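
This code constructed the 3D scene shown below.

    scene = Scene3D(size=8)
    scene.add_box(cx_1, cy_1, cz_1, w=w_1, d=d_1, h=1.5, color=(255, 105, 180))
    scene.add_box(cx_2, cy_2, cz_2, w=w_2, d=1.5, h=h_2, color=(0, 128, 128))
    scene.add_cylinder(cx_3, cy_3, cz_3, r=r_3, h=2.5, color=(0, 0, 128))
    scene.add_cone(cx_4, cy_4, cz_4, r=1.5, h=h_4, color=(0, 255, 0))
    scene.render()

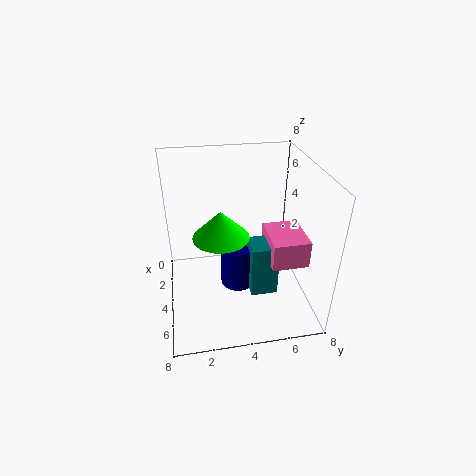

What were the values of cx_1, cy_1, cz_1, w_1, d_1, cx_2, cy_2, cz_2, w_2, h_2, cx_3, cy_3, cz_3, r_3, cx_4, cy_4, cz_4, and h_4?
cx_1 = 3.5, cy_1 = 5.5, cz_1 = 3, w_1 = 2.5, d_1 = 2, cx_2 = 4, cy_2 = 4.5, cz_2 = 1, w_2 = 1.5, h_2 = 3, cx_3 = 4, cy_3 = 4, cz_3 = 1, r_3 = 1, cx_4 = 4.5, cy_4 = 3, cz_4 = 4.5, h_4 = 1.5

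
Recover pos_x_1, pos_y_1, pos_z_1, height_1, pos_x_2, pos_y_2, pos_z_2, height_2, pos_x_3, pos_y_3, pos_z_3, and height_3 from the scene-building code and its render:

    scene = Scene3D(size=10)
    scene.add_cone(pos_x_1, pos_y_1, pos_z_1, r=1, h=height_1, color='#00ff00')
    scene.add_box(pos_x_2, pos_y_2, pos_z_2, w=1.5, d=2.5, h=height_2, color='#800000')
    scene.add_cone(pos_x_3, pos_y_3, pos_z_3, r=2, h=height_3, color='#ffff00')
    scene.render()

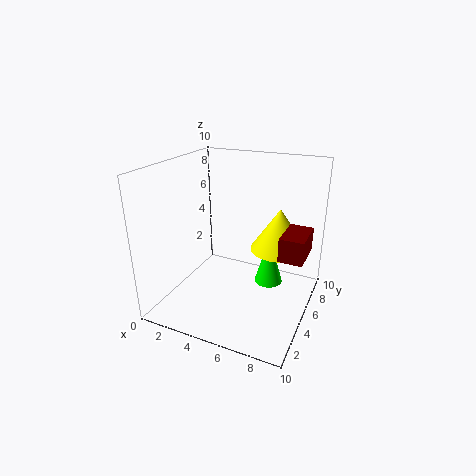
pos_x_1 = 7; pos_y_1 = 6; pos_z_1 = 1.5; height_1 = 3.5; pos_x_2 = 8.5; pos_y_2 = 3; pos_z_2 = 5; height_2 = 1.5; pos_x_3 = 7.5; pos_y_3 = 6.5; pos_z_3 = 4; height_3 = 3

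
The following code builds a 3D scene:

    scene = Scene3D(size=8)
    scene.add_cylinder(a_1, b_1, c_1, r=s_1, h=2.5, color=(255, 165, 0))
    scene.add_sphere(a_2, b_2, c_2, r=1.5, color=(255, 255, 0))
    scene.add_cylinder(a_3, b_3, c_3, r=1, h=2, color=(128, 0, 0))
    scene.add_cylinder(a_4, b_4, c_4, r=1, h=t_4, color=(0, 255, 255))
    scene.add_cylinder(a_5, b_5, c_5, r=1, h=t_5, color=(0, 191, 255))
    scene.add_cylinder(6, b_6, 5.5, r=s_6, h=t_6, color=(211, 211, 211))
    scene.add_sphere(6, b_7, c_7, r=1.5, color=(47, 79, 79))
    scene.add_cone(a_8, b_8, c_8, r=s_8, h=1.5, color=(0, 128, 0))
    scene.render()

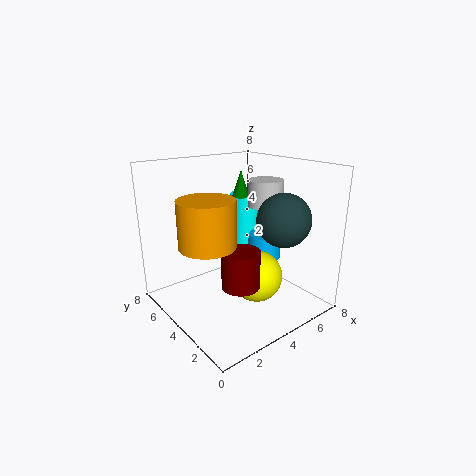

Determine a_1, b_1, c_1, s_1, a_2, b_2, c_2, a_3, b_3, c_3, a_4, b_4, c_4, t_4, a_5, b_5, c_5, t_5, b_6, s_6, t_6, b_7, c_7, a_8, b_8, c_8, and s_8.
a_1 = 2
b_1 = 4
c_1 = 4
s_1 = 1.5
a_2 = 5
b_2 = 3.5
c_2 = 1.5
a_3 = 3
b_3 = 2.5
c_3 = 2
a_4 = 7
b_4 = 7
c_4 = 1.5
t_4 = 4
a_5 = 6.5
b_5 = 4.5
c_5 = 2
t_5 = 1.5
b_6 = 4
s_6 = 1
t_6 = 1.5
b_7 = 2.5
c_7 = 5
a_8 = 5
b_8 = 5
c_8 = 6
s_8 = 0.5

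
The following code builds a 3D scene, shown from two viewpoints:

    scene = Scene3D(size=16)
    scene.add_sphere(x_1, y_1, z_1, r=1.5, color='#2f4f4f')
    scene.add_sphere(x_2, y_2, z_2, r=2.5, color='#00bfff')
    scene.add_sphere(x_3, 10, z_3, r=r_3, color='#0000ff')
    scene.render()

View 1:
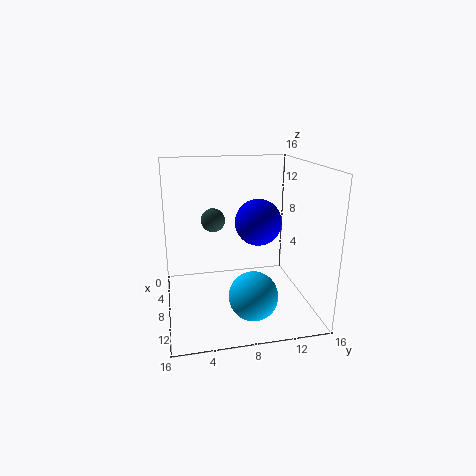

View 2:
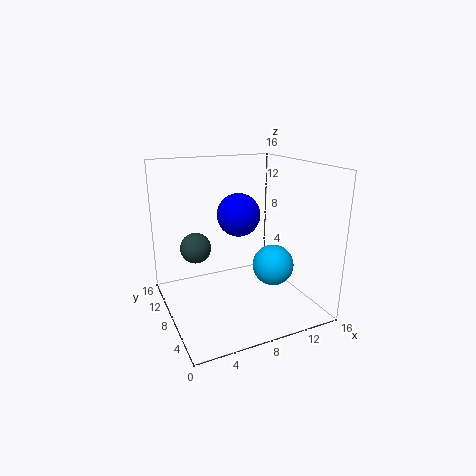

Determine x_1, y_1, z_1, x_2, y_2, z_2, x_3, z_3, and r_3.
x_1 = 2.5, y_1 = 6, z_1 = 8.5, x_2 = 13, y_2 = 8.5, z_2 = 3.5, x_3 = 9, z_3 = 10, r_3 = 2.5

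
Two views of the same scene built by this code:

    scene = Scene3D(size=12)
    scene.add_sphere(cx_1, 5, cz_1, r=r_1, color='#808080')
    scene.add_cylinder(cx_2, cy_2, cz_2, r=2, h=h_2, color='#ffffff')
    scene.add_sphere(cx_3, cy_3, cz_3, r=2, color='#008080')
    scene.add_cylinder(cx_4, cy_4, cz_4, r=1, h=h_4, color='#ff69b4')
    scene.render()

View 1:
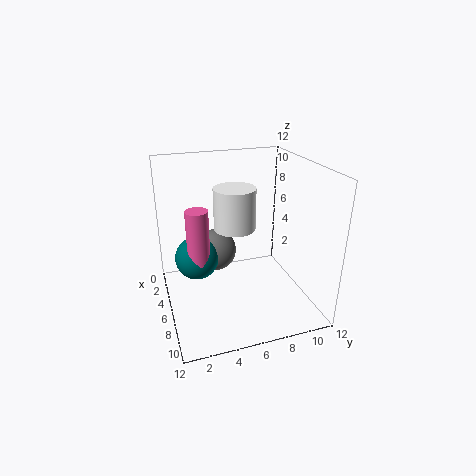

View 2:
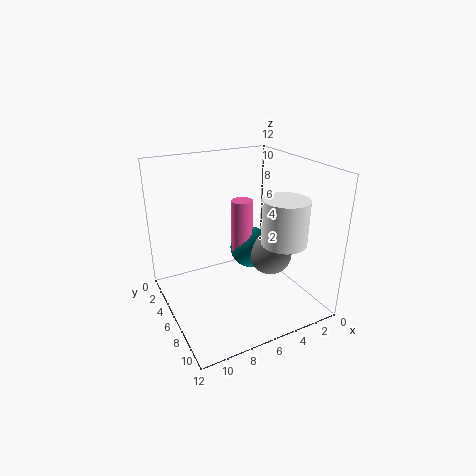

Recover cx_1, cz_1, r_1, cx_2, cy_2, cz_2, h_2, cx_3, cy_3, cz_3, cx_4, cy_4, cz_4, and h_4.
cx_1 = 2, cz_1 = 3, r_1 = 2, cx_2 = 2, cy_2 = 7, cz_2 = 5, h_2 = 4, cx_3 = 3, cy_3 = 3, cz_3 = 3, cx_4 = 4, cy_4 = 3, cz_4 = 3, h_4 = 5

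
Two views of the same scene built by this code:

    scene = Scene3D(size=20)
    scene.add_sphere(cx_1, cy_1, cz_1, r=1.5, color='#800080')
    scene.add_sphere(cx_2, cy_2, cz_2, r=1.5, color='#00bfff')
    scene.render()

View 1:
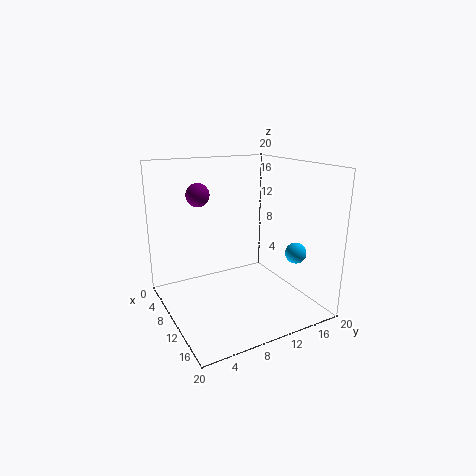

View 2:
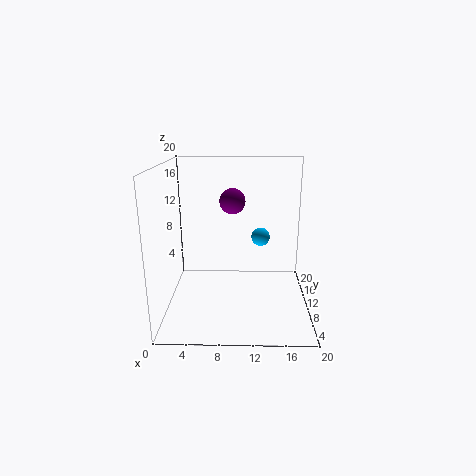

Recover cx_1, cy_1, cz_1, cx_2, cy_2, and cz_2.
cx_1 = 9.5; cy_1 = 4.5; cz_1 = 16.5; cx_2 = 13.5; cy_2 = 17.5; cz_2 = 7.5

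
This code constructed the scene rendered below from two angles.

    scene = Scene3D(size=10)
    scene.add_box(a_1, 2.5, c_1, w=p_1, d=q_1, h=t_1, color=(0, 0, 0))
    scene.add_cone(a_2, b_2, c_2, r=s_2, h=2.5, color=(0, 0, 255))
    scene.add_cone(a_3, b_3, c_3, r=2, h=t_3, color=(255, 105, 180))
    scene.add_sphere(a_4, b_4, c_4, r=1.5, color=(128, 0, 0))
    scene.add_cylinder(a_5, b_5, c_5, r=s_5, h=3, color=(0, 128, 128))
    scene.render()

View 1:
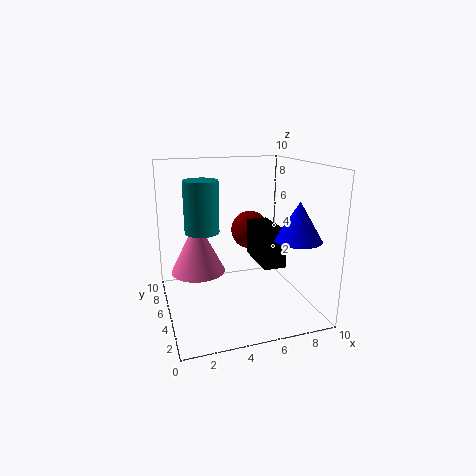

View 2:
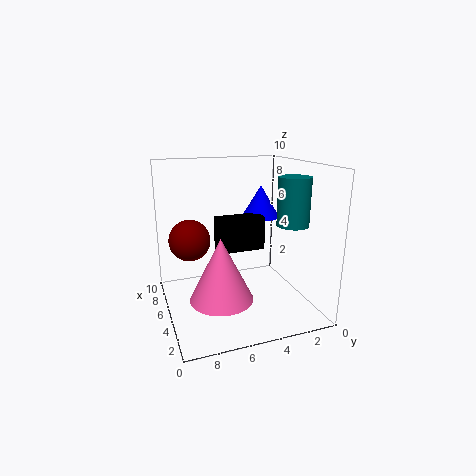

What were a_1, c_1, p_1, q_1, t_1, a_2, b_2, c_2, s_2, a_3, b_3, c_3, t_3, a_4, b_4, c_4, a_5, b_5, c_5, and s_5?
a_1 = 6; c_1 = 3.5; p_1 = 1.5; q_1 = 3.5; t_1 = 2.5; a_2 = 8; b_2 = 2; c_2 = 5.5; s_2 = 1.5; a_3 = 2.5; b_3 = 7; c_3 = 2; t_3 = 4; a_4 = 7; b_4 = 8; c_4 = 4.5; a_5 = 2; b_5 = 2.5; c_5 = 6.5; s_5 = 1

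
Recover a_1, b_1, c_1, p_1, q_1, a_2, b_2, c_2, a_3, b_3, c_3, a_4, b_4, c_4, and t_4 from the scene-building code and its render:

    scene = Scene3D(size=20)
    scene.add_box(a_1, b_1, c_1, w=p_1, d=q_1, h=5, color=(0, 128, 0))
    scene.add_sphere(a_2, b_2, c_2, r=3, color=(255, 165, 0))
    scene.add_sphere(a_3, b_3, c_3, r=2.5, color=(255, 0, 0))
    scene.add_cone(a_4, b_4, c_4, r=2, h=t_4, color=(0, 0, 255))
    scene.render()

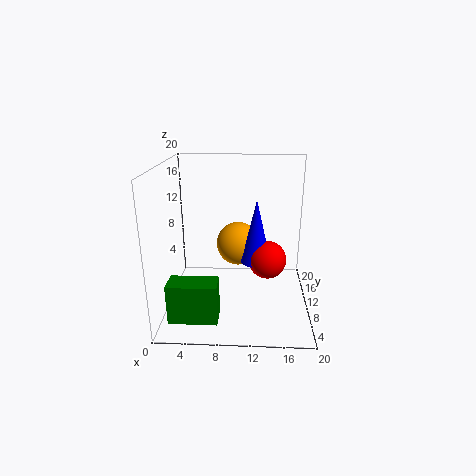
a_1 = 2, b_1 = 0.5, c_1 = 2.5, p_1 = 6, q_1 = 3, a_2 = 10, b_2 = 10.5, c_2 = 9, a_3 = 14, b_3 = 7.5, c_3 = 8, a_4 = 12.5, b_4 = 8, c_4 = 7.5, t_4 = 8.5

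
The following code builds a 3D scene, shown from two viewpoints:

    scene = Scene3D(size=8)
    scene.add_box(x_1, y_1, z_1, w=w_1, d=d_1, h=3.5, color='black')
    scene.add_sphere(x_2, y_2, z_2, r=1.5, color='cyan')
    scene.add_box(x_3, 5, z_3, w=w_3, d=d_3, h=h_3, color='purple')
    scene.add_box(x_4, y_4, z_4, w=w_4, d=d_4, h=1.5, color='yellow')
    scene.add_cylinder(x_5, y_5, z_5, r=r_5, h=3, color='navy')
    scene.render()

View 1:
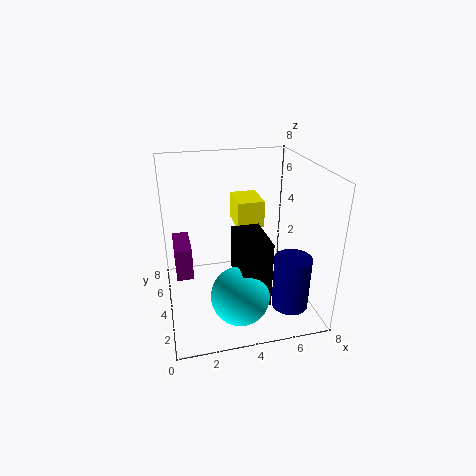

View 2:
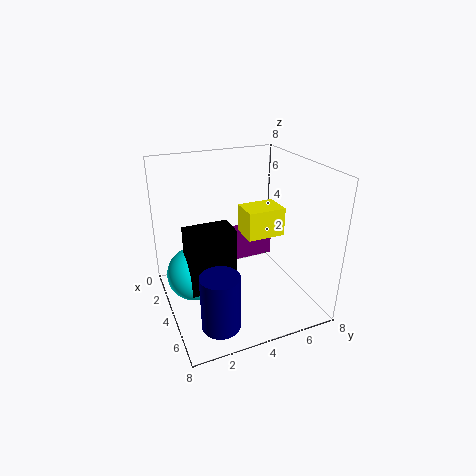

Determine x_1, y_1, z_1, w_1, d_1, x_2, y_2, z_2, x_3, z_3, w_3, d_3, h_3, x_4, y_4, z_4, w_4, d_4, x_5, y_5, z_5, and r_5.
x_1 = 3.5
y_1 = 1
z_1 = 1.5
w_1 = 1.5
d_1 = 2.5
x_2 = 3.5
y_2 = 1.5
z_2 = 2
x_3 = 0.5
z_3 = 1
w_3 = 1
d_3 = 2.5
h_3 = 2
x_4 = 4
y_4 = 4
z_4 = 4.5
w_4 = 1.5
d_4 = 2
x_5 = 6.5
y_5 = 2
z_5 = 0.5
r_5 = 1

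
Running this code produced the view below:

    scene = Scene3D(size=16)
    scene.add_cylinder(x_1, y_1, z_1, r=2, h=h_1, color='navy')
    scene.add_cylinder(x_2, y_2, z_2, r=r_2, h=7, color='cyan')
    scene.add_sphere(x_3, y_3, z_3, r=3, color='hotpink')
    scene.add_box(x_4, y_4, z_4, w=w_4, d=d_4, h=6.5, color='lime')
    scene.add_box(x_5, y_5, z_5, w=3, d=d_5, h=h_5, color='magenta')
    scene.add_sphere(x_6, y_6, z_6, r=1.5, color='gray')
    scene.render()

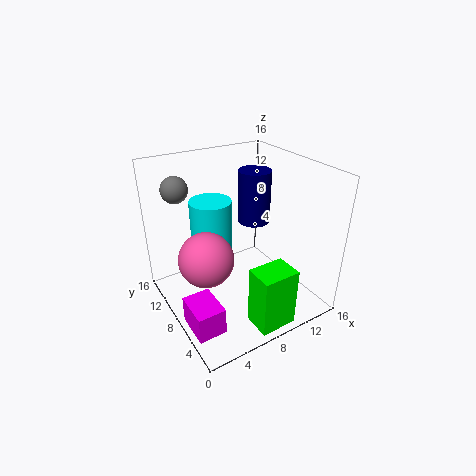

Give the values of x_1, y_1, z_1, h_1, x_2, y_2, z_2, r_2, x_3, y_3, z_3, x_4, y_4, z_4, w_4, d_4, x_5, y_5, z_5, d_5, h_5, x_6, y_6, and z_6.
x_1 = 12.5
y_1 = 11.5
z_1 = 7.5
h_1 = 6.5
x_2 = 7
y_2 = 12.5
z_2 = 4
r_2 = 2.5
x_3 = 4
y_3 = 8
z_3 = 6.5
x_4 = 6.5
y_4 = 0.5
z_4 = 0.5
w_4 = 4
d_4 = 3
x_5 = 0.5
y_5 = 3
z_5 = 0.5
d_5 = 4
h_5 = 3
x_6 = 3
y_6 = 13
z_6 = 13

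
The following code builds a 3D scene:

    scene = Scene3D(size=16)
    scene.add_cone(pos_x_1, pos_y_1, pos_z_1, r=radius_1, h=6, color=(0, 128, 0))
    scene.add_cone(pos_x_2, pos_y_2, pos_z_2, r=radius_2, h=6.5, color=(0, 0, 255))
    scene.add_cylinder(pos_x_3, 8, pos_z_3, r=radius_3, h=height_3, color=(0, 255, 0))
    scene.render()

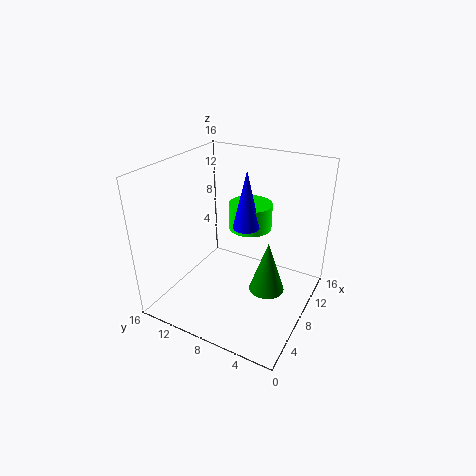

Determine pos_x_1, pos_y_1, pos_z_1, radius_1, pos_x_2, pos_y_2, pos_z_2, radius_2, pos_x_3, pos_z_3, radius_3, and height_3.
pos_x_1 = 8.5; pos_y_1 = 4.5; pos_z_1 = 2; radius_1 = 2; pos_x_2 = 9; pos_y_2 = 7.5; pos_z_2 = 9; radius_2 = 1.5; pos_x_3 = 11; pos_z_3 = 8; radius_3 = 2.5; height_3 = 3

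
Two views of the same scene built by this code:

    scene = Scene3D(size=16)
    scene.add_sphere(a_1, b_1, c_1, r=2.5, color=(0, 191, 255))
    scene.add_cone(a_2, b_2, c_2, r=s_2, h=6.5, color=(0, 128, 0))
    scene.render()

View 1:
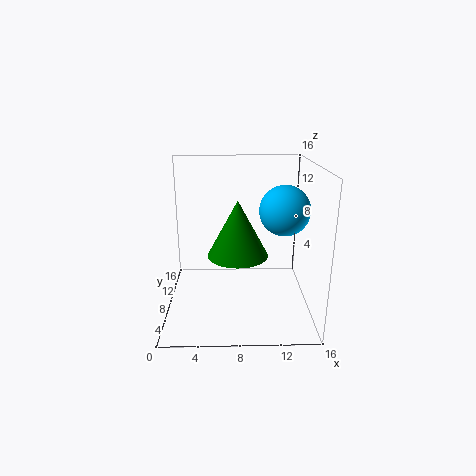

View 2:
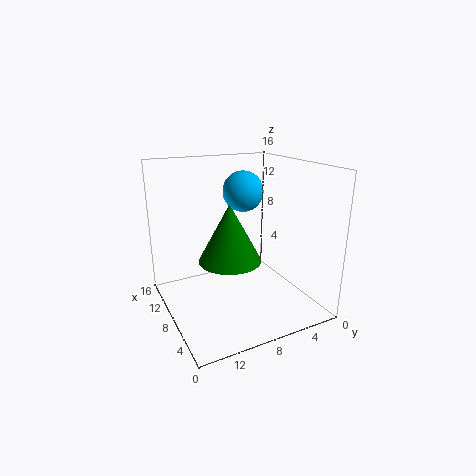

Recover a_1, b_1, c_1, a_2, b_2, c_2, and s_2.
a_1 = 12.5; b_1 = 5; c_1 = 12; a_2 = 8; b_2 = 9; c_2 = 5.5; s_2 = 3.5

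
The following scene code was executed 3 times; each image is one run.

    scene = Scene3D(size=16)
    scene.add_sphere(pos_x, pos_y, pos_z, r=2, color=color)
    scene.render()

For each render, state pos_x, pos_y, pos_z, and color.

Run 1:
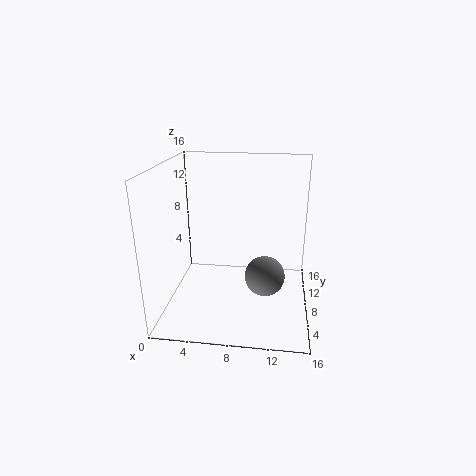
pos_x = 11.25
pos_y = 4
pos_z = 5.75
color = 'gray'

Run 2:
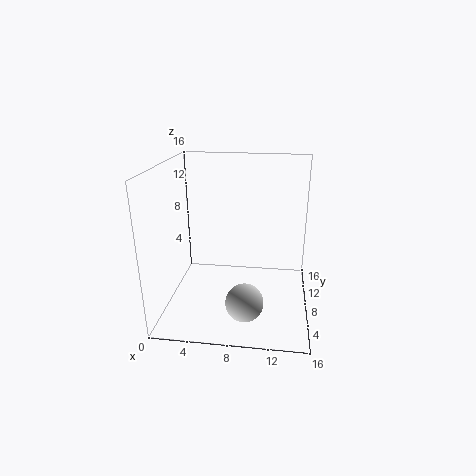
pos_x = 9.25
pos_y = 3.75
pos_z = 2.5
color = 'lightgray'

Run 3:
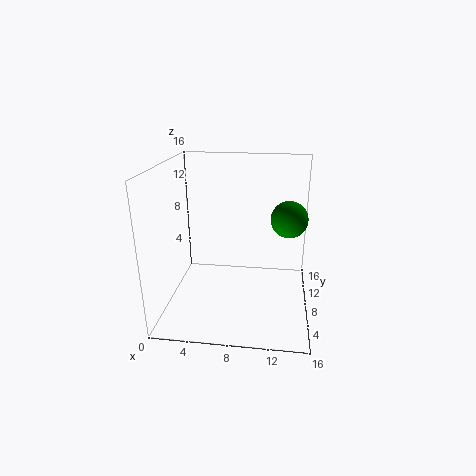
pos_x = 13.5
pos_y = 8.5
pos_z = 10.25
color = 'green'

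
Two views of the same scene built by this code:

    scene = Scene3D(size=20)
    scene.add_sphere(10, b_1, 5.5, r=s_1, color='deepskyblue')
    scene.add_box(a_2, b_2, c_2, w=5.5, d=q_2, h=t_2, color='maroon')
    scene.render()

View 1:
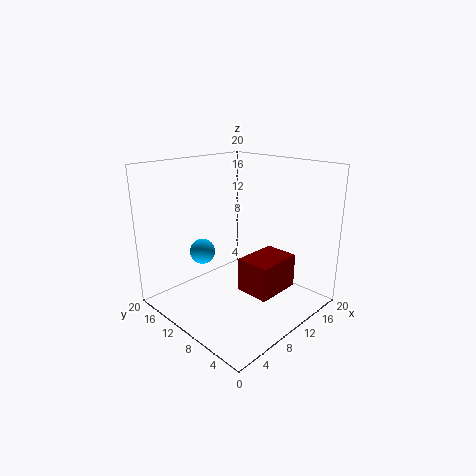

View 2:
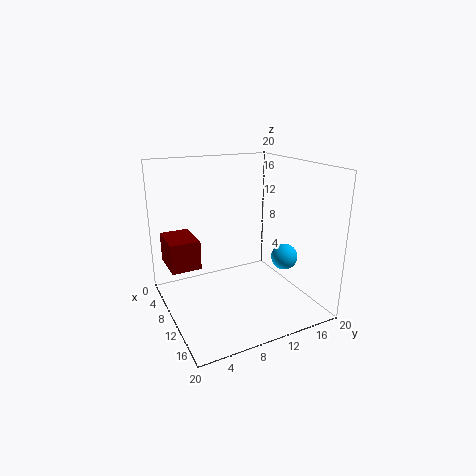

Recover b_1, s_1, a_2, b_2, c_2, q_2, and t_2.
b_1 = 18
s_1 = 2
a_2 = 4.5
b_2 = 0.5
c_2 = 6.5
q_2 = 4
t_2 = 4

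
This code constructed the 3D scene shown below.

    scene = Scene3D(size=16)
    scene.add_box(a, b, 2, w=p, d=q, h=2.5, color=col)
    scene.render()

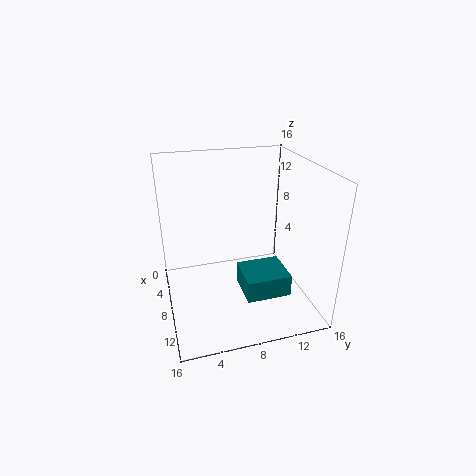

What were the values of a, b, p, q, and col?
a = 7.5; b = 8; p = 4.5; q = 5; col = 'teal'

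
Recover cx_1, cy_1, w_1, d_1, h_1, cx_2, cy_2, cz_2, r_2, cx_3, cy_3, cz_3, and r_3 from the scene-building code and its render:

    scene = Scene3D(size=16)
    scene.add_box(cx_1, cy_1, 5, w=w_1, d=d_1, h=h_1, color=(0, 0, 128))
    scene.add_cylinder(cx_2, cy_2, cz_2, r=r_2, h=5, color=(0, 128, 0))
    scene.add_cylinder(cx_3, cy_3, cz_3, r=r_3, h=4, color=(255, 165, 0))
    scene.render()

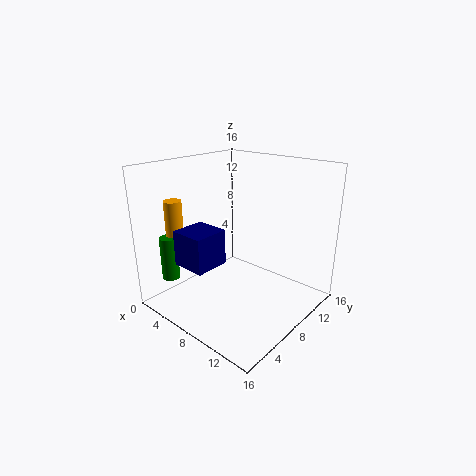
cx_1 = 3, cy_1 = 3, w_1 = 4, d_1 = 4, h_1 = 4, cx_2 = 2, cy_2 = 3, cz_2 = 3, r_2 = 1, cx_3 = 2, cy_3 = 4, cz_3 = 8, r_3 = 1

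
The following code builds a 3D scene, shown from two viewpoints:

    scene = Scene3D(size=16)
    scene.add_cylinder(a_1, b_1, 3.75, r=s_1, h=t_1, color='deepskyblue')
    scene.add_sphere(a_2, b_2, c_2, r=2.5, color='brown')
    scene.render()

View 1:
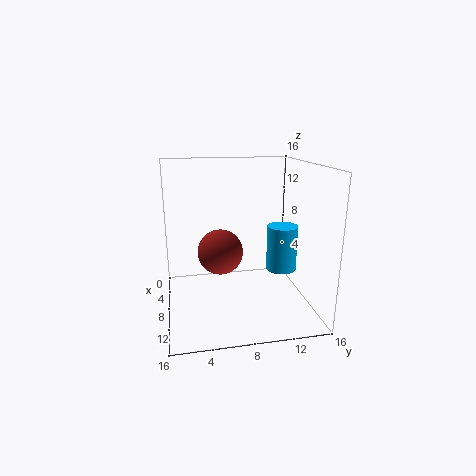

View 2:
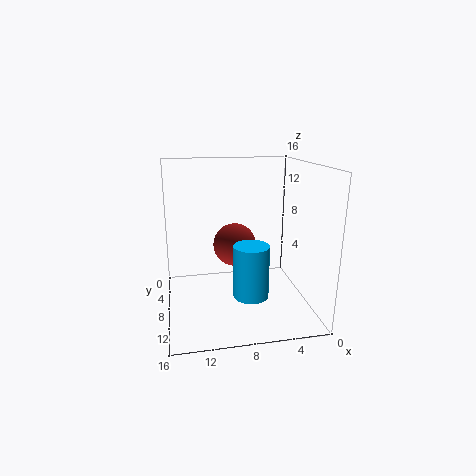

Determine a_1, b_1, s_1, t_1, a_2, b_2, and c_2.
a_1 = 7.75
b_1 = 13.25
s_1 = 1.75
t_1 = 5.25
a_2 = 8
b_2 = 6
c_2 = 6.5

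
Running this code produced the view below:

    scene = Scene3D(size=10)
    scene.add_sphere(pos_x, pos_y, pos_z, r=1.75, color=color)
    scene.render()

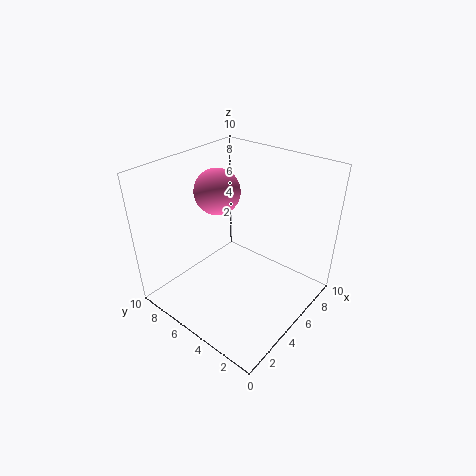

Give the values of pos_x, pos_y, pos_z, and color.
pos_x = 6.5; pos_y = 8.25; pos_z = 7; color = 'hotpink'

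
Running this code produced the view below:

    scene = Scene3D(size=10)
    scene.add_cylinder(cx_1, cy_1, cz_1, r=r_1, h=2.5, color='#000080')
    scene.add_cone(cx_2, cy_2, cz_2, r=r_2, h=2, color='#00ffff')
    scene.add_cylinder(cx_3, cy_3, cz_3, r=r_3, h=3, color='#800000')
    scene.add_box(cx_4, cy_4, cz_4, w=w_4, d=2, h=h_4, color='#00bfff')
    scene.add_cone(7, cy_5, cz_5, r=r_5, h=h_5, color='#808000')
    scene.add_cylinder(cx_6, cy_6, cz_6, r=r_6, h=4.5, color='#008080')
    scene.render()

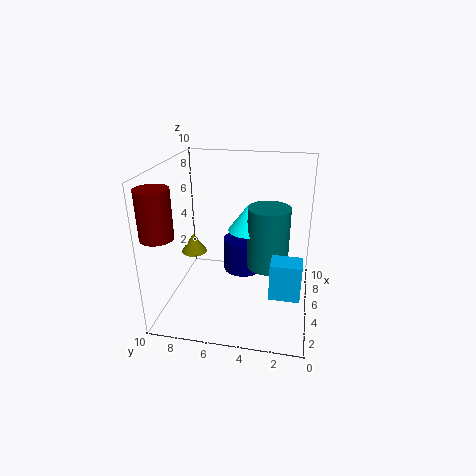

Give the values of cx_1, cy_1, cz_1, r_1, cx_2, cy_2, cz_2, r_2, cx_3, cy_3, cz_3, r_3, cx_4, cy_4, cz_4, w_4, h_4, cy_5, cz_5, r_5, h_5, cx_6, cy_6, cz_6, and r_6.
cx_1 = 7; cy_1 = 5; cz_1 = 1.5; r_1 = 1.5; cx_2 = 6.5; cy_2 = 4.5; cz_2 = 5; r_2 = 1.5; cx_3 = 1; cy_3 = 9; cz_3 = 6.5; r_3 = 1; cx_4 = 2.5; cy_4 = 0.5; cz_4 = 2; w_4 = 1.5; h_4 = 2.5; cy_5 = 9; cz_5 = 2.5; r_5 = 1; h_5 = 1.5; cx_6 = 6; cy_6 = 3; cz_6 = 2.5; r_6 = 1.5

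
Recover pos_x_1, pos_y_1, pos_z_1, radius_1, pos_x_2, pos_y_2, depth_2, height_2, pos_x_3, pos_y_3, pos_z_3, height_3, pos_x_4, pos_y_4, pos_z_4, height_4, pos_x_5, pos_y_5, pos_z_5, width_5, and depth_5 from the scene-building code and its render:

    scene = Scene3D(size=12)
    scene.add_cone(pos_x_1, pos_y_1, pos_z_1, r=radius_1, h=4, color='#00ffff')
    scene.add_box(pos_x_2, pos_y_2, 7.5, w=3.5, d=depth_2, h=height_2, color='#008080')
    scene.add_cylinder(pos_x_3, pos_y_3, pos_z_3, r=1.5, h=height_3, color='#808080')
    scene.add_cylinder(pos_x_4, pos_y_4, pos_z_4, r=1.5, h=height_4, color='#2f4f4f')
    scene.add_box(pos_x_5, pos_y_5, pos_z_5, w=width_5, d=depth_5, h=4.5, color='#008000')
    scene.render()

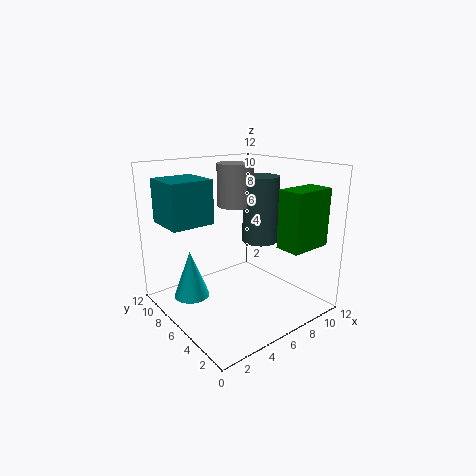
pos_x_1 = 2.5; pos_y_1 = 8; pos_z_1 = 1; radius_1 = 1.5; pos_x_2 = 0.5; pos_y_2 = 6.5; depth_2 = 3.5; height_2 = 3.5; pos_x_3 = 6.5; pos_y_3 = 7; pos_z_3 = 8.5; height_3 = 3.5; pos_x_4 = 8; pos_y_4 = 5.5; pos_z_4 = 5.5; height_4 = 5.5; pos_x_5 = 7; pos_y_5 = 0.5; pos_z_5 = 6; width_5 = 3.5; depth_5 = 2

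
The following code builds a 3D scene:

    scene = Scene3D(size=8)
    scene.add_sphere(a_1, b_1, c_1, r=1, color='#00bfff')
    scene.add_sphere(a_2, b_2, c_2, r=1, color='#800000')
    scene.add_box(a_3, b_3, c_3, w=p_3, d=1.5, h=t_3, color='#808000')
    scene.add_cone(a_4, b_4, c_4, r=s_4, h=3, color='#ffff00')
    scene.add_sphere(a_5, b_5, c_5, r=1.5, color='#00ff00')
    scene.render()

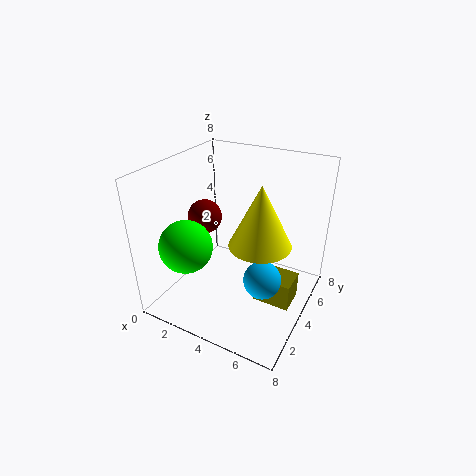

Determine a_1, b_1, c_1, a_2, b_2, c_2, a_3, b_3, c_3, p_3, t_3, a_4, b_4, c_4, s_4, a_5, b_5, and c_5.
a_1 = 6; b_1 = 3; c_1 = 2.5; a_2 = 1.5; b_2 = 4.5; c_2 = 4.5; a_3 = 5.5; b_3 = 3; c_3 = 1; p_3 = 2; t_3 = 1.5; a_4 = 6; b_4 = 2.5; c_4 = 5; s_4 = 1.5; a_5 = 1.5; b_5 = 2.5; c_5 = 3.5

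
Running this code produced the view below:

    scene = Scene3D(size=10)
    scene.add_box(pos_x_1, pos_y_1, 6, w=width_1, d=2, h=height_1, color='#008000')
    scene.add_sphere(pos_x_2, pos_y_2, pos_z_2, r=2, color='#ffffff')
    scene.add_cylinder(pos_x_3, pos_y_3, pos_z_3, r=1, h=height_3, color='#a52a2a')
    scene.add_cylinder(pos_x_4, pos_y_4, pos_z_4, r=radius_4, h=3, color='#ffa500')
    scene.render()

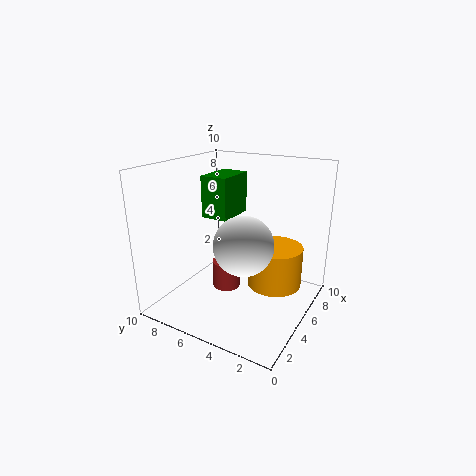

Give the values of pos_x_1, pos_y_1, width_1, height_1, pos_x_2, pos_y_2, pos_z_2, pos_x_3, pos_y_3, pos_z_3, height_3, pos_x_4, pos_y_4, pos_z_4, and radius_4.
pos_x_1 = 5; pos_y_1 = 6; width_1 = 3; height_1 = 3; pos_x_2 = 4; pos_y_2 = 4; pos_z_2 = 5; pos_x_3 = 5; pos_y_3 = 6; pos_z_3 = 1; height_3 = 2; pos_x_4 = 7; pos_y_4 = 3; pos_z_4 = 1; radius_4 = 2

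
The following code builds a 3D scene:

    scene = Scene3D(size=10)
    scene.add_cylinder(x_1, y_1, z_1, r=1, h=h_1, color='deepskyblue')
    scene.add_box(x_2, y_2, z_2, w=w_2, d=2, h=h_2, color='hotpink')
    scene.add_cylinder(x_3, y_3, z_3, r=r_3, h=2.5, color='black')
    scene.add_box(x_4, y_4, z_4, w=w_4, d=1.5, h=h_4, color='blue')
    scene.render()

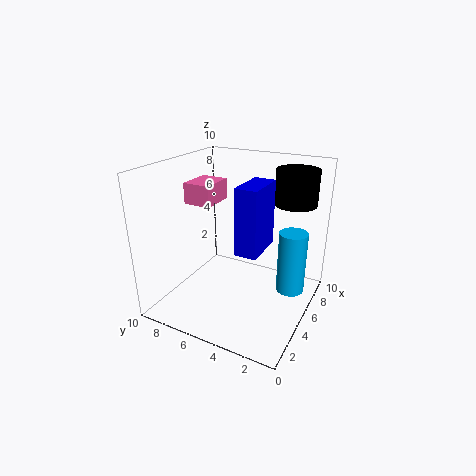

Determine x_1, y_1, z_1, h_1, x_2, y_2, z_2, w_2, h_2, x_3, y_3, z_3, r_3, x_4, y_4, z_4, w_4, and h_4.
x_1 = 6.5, y_1 = 1.5, z_1 = 1, h_1 = 4.5, x_2 = 4.5, y_2 = 7, z_2 = 7, w_2 = 2.5, h_2 = 1.5, x_3 = 8, y_3 = 2, z_3 = 7, r_3 = 1.5, x_4 = 3.5, y_4 = 3, z_4 = 4.5, w_4 = 3, h_4 = 4.5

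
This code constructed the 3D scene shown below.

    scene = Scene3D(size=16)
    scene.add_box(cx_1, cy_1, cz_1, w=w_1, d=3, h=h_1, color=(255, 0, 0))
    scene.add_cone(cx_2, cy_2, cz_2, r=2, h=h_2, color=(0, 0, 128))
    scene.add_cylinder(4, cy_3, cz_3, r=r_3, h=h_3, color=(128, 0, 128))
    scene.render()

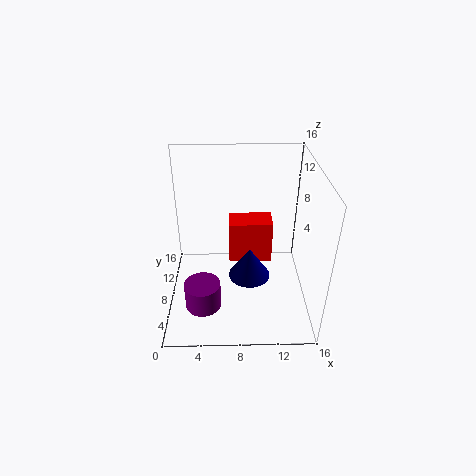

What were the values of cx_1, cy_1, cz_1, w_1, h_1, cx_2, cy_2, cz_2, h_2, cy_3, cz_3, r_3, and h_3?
cx_1 = 7; cy_1 = 9; cz_1 = 4; w_1 = 5; h_1 = 5; cx_2 = 9; cy_2 = 3; cz_2 = 7; h_2 = 3; cy_3 = 5; cz_3 = 1; r_3 = 2; h_3 = 3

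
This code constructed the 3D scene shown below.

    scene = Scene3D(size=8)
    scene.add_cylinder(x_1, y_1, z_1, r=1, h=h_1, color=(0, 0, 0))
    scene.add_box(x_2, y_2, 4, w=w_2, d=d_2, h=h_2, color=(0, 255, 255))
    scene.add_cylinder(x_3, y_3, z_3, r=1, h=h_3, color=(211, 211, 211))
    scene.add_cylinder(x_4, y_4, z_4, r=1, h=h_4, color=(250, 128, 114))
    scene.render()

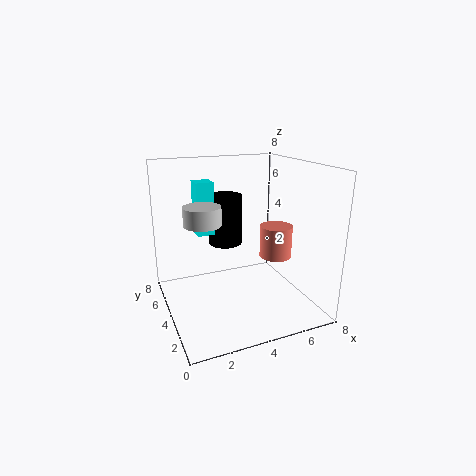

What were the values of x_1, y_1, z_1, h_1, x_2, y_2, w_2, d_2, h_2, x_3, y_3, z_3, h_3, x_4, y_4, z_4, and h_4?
x_1 = 4
y_1 = 6
z_1 = 3
h_1 = 3
x_2 = 2
y_2 = 5
w_2 = 1
d_2 = 1
h_2 = 3
x_3 = 2
y_3 = 4
z_3 = 5
h_3 = 1
x_4 = 7
y_4 = 5
z_4 = 2
h_4 = 2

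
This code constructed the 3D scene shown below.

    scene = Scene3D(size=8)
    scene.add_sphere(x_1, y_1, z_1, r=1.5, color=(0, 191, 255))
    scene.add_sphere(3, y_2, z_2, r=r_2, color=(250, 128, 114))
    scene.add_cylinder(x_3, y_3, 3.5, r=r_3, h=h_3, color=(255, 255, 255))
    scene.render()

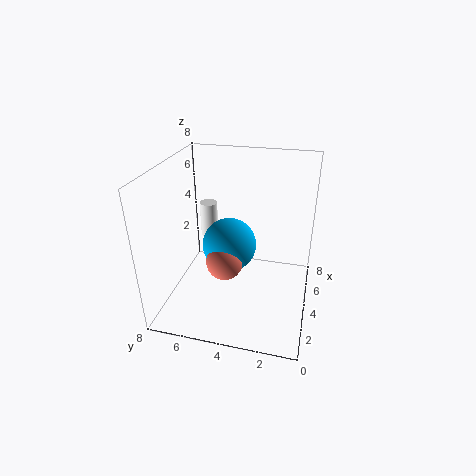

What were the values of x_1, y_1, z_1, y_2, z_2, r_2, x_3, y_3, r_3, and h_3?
x_1 = 4; y_1 = 4.5; z_1 = 3.5; y_2 = 4.5; z_2 = 3; r_2 = 1; x_3 = 5; y_3 = 6; r_3 = 0.5; h_3 = 2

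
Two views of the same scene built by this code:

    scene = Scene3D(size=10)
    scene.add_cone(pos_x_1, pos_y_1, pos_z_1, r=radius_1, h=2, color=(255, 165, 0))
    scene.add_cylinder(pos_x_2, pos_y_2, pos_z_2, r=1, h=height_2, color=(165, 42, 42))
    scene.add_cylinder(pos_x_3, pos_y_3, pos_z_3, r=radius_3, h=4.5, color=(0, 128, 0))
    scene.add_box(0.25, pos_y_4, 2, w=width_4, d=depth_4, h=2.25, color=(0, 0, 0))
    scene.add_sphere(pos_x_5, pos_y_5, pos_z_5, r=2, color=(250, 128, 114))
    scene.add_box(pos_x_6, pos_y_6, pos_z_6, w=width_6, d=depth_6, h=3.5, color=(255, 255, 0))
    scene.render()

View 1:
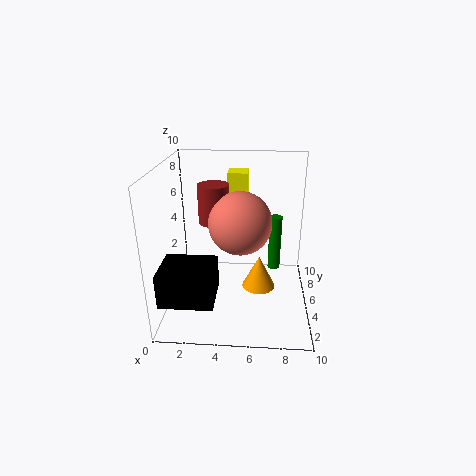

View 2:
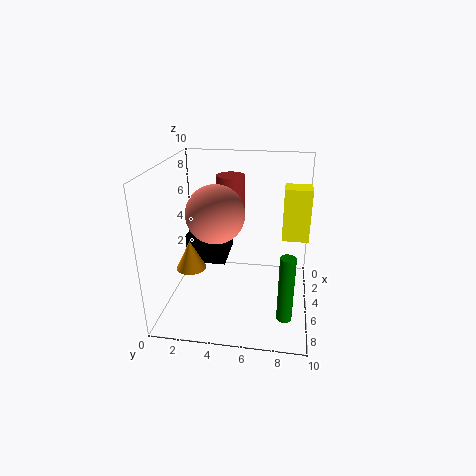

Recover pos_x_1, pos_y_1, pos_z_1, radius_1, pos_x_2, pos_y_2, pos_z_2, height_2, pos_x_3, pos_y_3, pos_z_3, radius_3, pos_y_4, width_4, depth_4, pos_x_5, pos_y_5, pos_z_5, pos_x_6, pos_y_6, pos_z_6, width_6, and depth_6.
pos_x_1 = 6.5, pos_y_1 = 2, pos_z_1 = 3.25, radius_1 = 1, pos_x_2 = 3.5, pos_y_2 = 4.25, pos_z_2 = 6.5, height_2 = 2.5, pos_x_3 = 7.75, pos_y_3 = 8.5, pos_z_3 = 0.75, radius_3 = 0.5, pos_y_4 = 0.75, width_4 = 3.5, depth_4 = 3, pos_x_5 = 5.25, pos_y_5 = 3.5, pos_z_5 = 6.75, pos_x_6 = 4, pos_y_6 = 8, pos_z_6 = 5.25, width_6 = 1.5, depth_6 = 1.75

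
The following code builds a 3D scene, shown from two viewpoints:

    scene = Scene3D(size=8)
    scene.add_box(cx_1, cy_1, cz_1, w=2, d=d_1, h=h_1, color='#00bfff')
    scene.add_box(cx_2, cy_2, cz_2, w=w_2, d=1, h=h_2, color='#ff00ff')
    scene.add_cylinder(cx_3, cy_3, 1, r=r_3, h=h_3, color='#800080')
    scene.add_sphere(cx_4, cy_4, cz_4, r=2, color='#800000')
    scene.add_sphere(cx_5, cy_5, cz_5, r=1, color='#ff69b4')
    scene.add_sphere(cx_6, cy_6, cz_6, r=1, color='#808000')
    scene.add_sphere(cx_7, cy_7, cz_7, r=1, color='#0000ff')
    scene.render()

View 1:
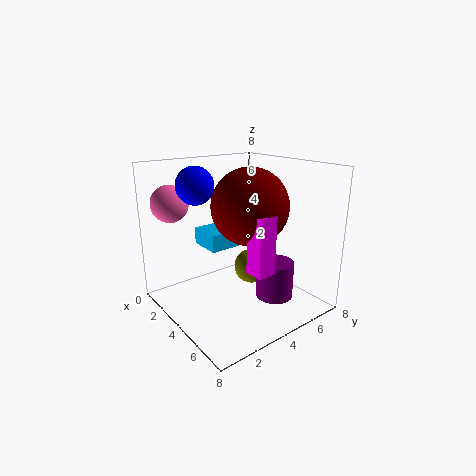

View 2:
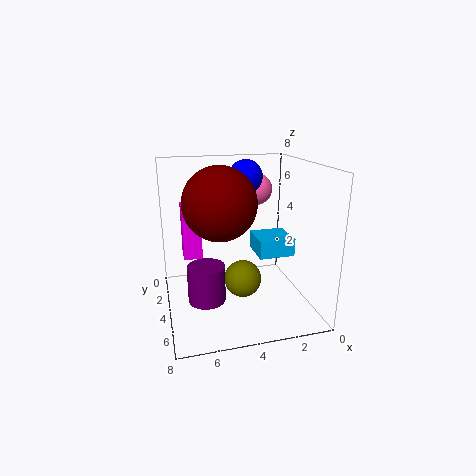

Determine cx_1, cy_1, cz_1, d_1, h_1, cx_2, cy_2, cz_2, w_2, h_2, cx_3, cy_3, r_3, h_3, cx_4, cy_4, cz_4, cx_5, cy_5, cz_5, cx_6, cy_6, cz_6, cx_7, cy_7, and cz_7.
cx_1 = 1
cy_1 = 3
cz_1 = 3
d_1 = 2
h_1 = 1
cx_2 = 6
cy_2 = 3
cz_2 = 3
w_2 = 1
h_2 = 3
cx_3 = 6
cy_3 = 5
r_3 = 1
h_3 = 2
cx_4 = 5
cy_4 = 4
cz_4 = 6
cx_5 = 2
cy_5 = 1
cz_5 = 6
cx_6 = 4
cy_6 = 5
cz_6 = 2
cx_7 = 3
cy_7 = 2
cz_7 = 7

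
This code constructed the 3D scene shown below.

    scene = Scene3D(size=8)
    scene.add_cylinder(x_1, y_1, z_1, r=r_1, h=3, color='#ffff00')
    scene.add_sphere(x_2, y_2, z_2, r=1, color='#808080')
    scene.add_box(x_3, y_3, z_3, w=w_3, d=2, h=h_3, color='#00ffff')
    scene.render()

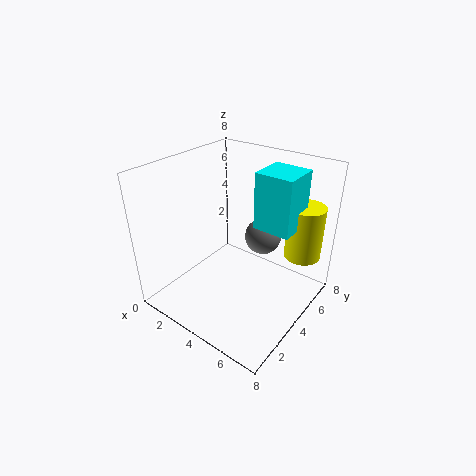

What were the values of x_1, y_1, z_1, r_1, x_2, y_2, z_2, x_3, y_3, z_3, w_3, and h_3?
x_1 = 7; y_1 = 6; z_1 = 3; r_1 = 1; x_2 = 5; y_2 = 5; z_2 = 4; x_3 = 5; y_3 = 4; z_3 = 5; w_3 = 2; h_3 = 3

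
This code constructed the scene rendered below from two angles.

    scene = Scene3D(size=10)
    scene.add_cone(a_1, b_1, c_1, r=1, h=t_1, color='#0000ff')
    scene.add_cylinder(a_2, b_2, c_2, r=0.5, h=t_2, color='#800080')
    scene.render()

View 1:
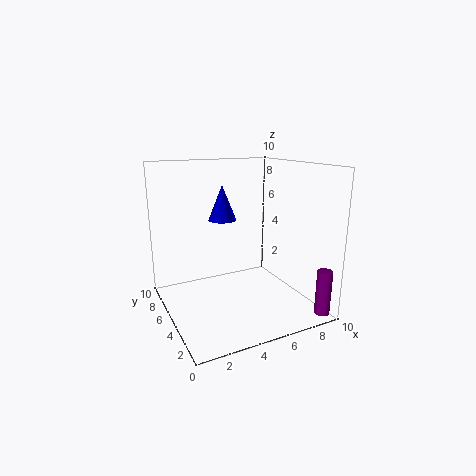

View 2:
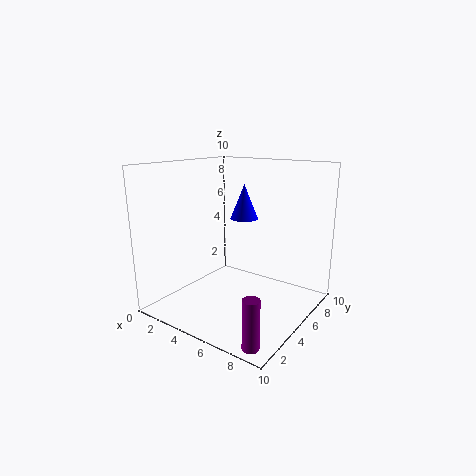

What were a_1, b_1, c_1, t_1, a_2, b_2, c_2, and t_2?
a_1 = 4.5; b_1 = 6.5; c_1 = 6; t_1 = 2.5; a_2 = 9; b_2 = 0.5; c_2 = 0.5; t_2 = 3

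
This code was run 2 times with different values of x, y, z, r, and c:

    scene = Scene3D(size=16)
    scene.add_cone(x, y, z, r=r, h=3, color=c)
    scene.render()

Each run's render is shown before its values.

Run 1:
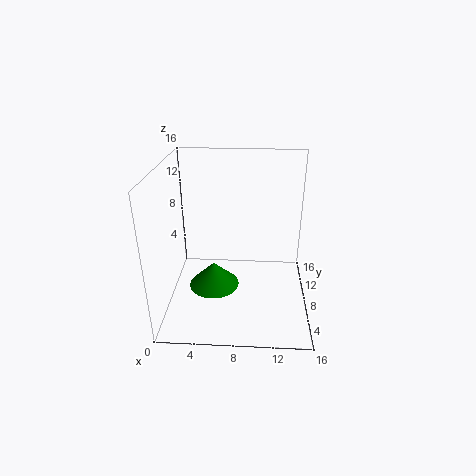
x = 5; y = 9; z = 1; r = 3; c = 'green'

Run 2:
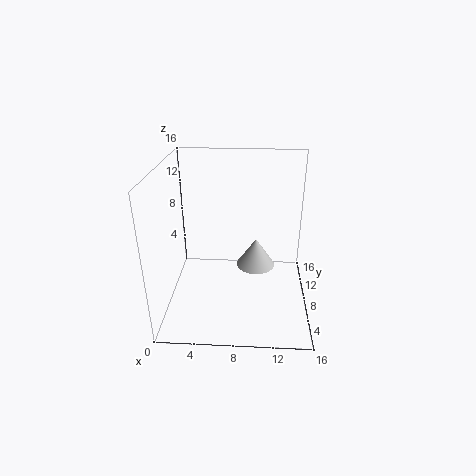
x = 10; y = 6; z = 6; r = 2; c = 'lightgray'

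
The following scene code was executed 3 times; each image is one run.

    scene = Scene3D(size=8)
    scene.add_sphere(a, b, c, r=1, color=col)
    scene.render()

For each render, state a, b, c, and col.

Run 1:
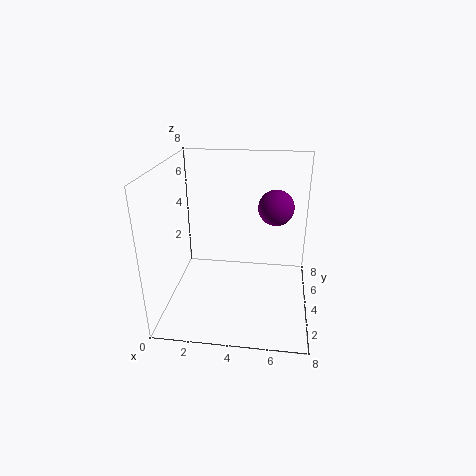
a = 6
b = 5
c = 5.5
col = 'purple'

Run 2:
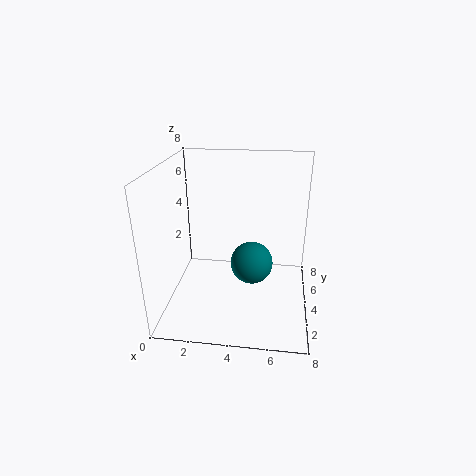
a = 5
b = 1.5
c = 4
col = 'teal'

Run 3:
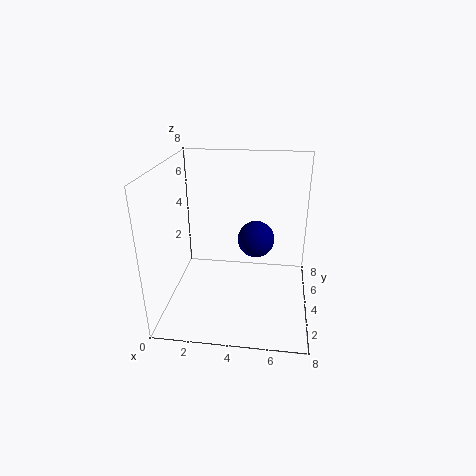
a = 5
b = 4
c = 4
col = 'navy'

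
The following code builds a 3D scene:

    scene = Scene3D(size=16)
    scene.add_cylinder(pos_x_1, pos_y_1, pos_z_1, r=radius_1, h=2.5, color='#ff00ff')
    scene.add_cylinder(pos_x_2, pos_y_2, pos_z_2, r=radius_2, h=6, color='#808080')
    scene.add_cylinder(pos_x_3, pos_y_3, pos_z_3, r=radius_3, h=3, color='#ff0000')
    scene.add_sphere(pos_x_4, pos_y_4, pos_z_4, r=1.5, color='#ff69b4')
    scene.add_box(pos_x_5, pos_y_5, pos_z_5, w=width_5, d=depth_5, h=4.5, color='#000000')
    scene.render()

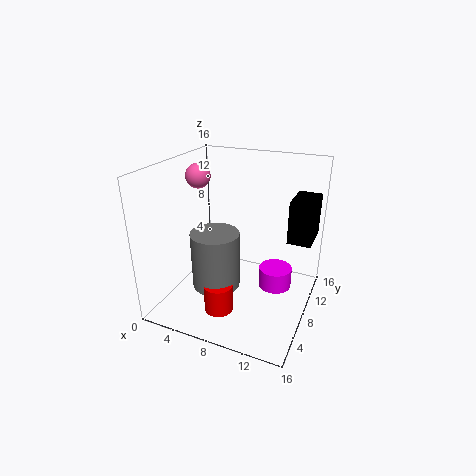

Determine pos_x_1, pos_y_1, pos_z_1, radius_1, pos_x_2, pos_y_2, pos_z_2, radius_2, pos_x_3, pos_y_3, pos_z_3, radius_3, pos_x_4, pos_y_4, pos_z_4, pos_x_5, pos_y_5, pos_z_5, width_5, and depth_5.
pos_x_1 = 11.5, pos_y_1 = 11.5, pos_z_1 = 0.5, radius_1 = 2, pos_x_2 = 7, pos_y_2 = 4.5, pos_z_2 = 4, radius_2 = 2.5, pos_x_3 = 8, pos_y_3 = 3, pos_z_3 = 2, radius_3 = 1.5, pos_x_4 = 1.5, pos_y_4 = 11, pos_z_4 = 13.5, pos_x_5 = 13.5, pos_y_5 = 8, pos_z_5 = 8.5, width_5 = 2.5, depth_5 = 4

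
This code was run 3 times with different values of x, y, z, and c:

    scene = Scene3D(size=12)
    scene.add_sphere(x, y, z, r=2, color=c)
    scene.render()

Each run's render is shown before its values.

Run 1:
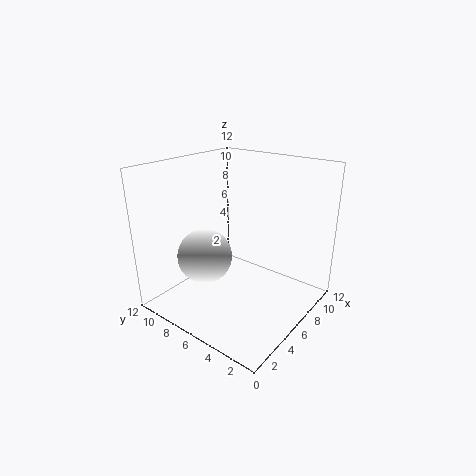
x = 2; y = 6; z = 6; c = 'white'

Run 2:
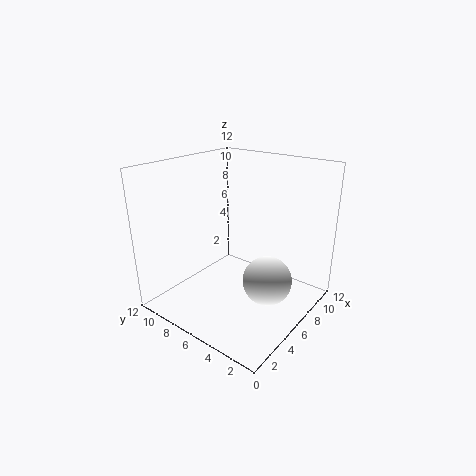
x = 6; y = 3; z = 3; c = 'white'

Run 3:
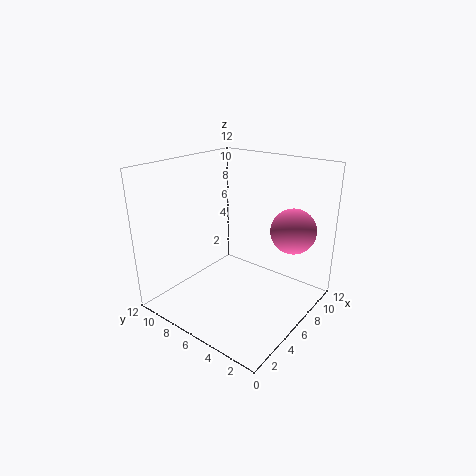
x = 10; y = 3; z = 6; c = 'hotpink'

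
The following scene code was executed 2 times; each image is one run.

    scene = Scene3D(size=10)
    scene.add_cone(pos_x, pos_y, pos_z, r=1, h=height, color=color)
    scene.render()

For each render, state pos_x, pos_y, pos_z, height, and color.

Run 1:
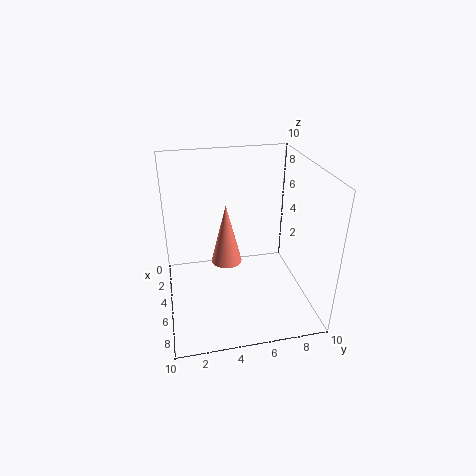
pos_x = 6, pos_y = 4, pos_z = 4, height = 4, color = 'salmon'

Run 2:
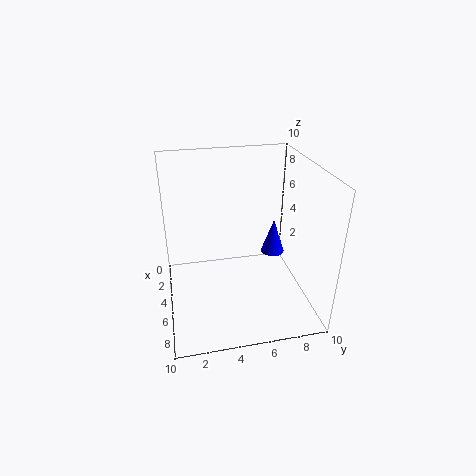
pos_x = 1, pos_y = 9, pos_z = 1, height = 3, color = 'blue'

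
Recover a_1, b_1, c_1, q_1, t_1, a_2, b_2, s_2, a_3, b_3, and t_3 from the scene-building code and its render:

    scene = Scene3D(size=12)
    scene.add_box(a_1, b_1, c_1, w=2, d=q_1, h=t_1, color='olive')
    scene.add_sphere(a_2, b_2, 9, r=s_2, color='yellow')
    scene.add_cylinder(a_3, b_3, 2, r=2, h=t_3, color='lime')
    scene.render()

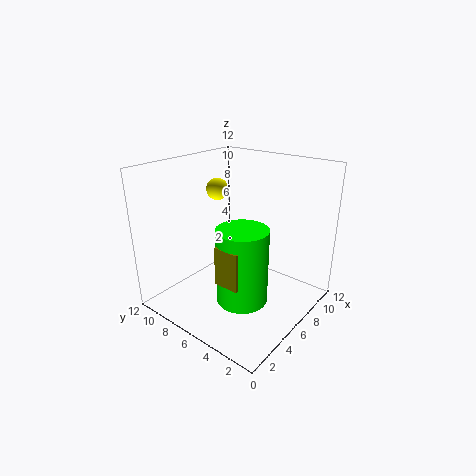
a_1 = 2; b_1 = 3; c_1 = 4; q_1 = 2; t_1 = 3; a_2 = 8; b_2 = 10; s_2 = 1; a_3 = 4; b_3 = 4; t_3 = 6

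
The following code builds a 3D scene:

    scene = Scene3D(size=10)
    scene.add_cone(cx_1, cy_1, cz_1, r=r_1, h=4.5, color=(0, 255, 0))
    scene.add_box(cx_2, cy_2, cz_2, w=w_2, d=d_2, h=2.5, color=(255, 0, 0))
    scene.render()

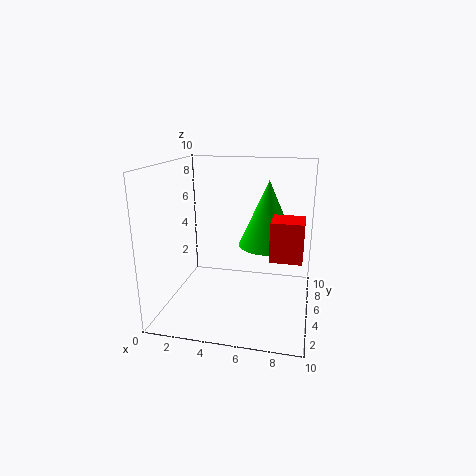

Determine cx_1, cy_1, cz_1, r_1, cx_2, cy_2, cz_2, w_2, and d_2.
cx_1 = 7; cy_1 = 5.5; cz_1 = 4.5; r_1 = 2; cx_2 = 7.5; cy_2 = 2.5; cz_2 = 4.5; w_2 = 2; d_2 = 2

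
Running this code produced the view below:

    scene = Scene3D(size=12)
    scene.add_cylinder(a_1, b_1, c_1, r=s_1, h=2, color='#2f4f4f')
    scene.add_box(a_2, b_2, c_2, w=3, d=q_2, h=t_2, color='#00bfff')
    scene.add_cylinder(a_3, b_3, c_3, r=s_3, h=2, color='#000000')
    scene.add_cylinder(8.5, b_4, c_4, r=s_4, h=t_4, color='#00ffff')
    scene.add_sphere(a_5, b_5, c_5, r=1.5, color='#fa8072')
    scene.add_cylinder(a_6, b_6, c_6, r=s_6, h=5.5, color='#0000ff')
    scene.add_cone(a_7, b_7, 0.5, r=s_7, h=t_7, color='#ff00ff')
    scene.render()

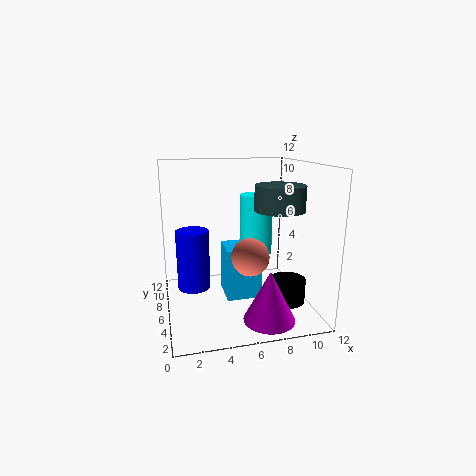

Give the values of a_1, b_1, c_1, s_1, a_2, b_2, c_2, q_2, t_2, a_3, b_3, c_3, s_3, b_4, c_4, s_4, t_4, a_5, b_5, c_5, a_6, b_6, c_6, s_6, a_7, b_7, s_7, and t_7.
a_1 = 9; b_1 = 4.5; c_1 = 8.5; s_1 = 2; a_2 = 5; b_2 = 5.5; c_2 = 0.5; q_2 = 3; t_2 = 4.5; a_3 = 10; b_3 = 4.5; c_3 = 0.5; s_3 = 1.5; b_4 = 9; c_4 = 3.5; s_4 = 1.5; t_4 = 5.5; a_5 = 6.5; b_5 = 4; c_5 = 5; a_6 = 2.5; b_6 = 9; c_6 = 0.5; s_6 = 1.5; a_7 = 7.5; b_7 = 2; s_7 = 2; t_7 = 4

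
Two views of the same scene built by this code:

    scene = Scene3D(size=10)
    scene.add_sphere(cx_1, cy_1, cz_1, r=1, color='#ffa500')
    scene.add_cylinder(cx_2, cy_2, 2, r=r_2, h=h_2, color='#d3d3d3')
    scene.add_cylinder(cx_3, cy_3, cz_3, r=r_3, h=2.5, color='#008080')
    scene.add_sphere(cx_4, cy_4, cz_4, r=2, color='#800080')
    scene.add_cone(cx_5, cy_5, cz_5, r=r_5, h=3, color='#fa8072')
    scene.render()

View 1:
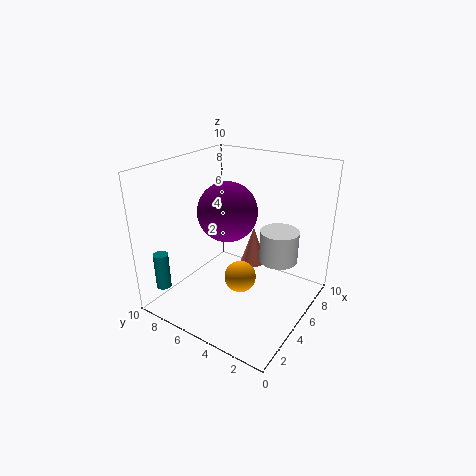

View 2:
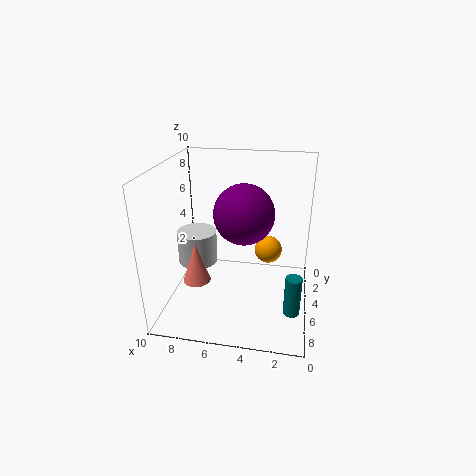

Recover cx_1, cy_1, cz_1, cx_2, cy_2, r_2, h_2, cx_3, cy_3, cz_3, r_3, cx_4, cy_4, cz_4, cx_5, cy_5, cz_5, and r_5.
cx_1 = 3; cy_1 = 3.5; cz_1 = 3.5; cx_2 = 8.5; cy_2 = 3.5; r_2 = 1.5; h_2 = 2.5; cx_3 = 1; cy_3 = 8.5; cz_3 = 2; r_3 = 0.5; cx_4 = 4.5; cy_4 = 5.5; cz_4 = 7; cx_5 = 8; cy_5 = 5.5; cz_5 = 1.5; r_5 = 1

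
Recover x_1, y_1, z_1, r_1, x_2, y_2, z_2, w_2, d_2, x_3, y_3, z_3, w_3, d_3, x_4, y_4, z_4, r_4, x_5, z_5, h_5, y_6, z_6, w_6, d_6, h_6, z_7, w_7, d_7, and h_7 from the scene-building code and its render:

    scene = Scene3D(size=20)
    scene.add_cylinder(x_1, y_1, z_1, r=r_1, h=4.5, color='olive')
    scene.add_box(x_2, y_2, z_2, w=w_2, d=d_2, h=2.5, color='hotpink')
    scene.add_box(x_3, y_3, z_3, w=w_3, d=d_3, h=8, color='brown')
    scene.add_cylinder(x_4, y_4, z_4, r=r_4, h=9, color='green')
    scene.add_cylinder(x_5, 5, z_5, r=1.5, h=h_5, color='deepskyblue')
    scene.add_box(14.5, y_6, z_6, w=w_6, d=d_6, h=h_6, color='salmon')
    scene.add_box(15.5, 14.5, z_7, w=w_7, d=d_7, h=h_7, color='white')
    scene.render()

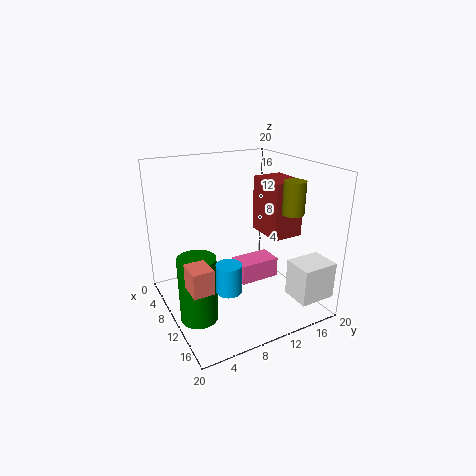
x_1 = 13.5, y_1 = 16.5, z_1 = 13.5, r_1 = 1.5, x_2 = 13, y_2 = 7.5, z_2 = 6.5, w_2 = 3, d_2 = 5, x_3 = 6.5, y_3 = 14.5, z_3 = 9.5, w_3 = 6, d_3 = 4.5, x_4 = 12, y_4 = 3, z_4 = 0.5, r_4 = 2.5, x_5 = 17, z_5 = 7, h_5 = 3.5, y_6 = 0.5, z_6 = 7.5, w_6 = 3, d_6 = 2.5, h_6 = 3, z_7 = 3, w_7 = 4, d_7 = 5, h_7 = 5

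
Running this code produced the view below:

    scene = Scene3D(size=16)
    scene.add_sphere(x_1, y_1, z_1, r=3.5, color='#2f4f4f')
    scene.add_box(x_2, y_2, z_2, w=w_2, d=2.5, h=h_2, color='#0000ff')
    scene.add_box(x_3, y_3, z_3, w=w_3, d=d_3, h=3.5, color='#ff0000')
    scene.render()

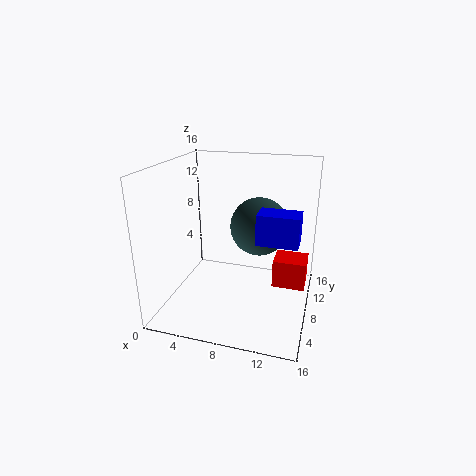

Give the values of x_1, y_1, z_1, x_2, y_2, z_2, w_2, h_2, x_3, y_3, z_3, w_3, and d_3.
x_1 = 9.5; y_1 = 12; z_1 = 8; x_2 = 11; y_2 = 3.5; z_2 = 9.5; w_2 = 4; h_2 = 3; x_3 = 11.5; y_3 = 11; z_3 = 0.5; w_3 = 4; d_3 = 3.5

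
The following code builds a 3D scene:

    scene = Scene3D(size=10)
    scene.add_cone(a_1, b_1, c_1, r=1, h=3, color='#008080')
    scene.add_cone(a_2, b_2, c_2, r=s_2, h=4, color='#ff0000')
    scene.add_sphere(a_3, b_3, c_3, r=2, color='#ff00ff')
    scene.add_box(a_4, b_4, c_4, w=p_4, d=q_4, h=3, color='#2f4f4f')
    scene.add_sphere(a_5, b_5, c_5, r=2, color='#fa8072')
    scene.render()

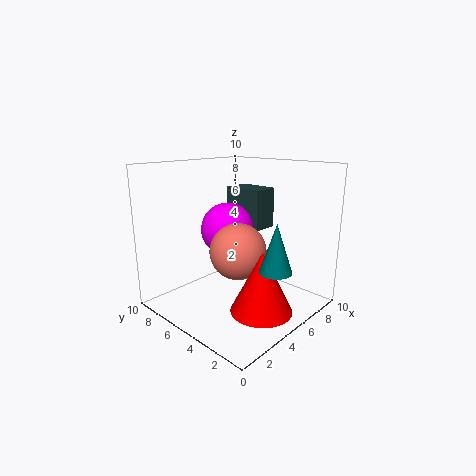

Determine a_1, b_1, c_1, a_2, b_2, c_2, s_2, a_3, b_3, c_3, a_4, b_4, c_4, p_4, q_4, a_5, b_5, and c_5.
a_1 = 4
b_1 = 1
c_1 = 4
a_2 = 4
b_2 = 2
c_2 = 1
s_2 = 2
a_3 = 6
b_3 = 7
c_3 = 5
a_4 = 7
b_4 = 5
c_4 = 5
p_4 = 2
q_4 = 3
a_5 = 5
b_5 = 5
c_5 = 4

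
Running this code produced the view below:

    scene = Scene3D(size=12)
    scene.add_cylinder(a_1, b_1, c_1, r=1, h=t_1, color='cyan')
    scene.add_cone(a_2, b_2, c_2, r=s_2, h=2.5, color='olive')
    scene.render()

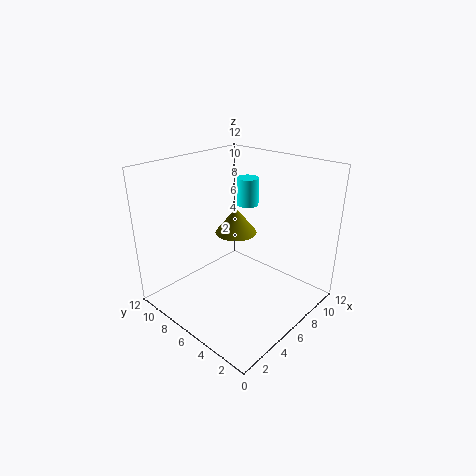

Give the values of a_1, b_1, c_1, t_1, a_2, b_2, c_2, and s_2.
a_1 = 9.5, b_1 = 8, c_1 = 7.5, t_1 = 2.5, a_2 = 9, b_2 = 9, c_2 = 4.5, s_2 = 2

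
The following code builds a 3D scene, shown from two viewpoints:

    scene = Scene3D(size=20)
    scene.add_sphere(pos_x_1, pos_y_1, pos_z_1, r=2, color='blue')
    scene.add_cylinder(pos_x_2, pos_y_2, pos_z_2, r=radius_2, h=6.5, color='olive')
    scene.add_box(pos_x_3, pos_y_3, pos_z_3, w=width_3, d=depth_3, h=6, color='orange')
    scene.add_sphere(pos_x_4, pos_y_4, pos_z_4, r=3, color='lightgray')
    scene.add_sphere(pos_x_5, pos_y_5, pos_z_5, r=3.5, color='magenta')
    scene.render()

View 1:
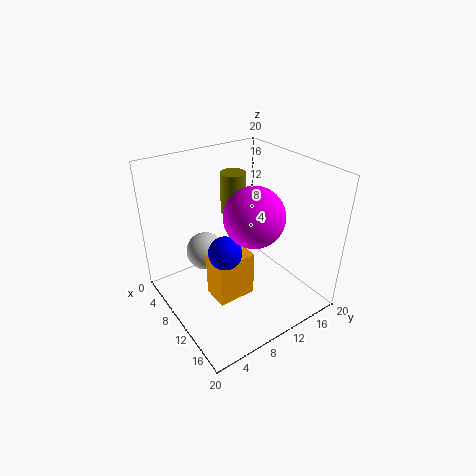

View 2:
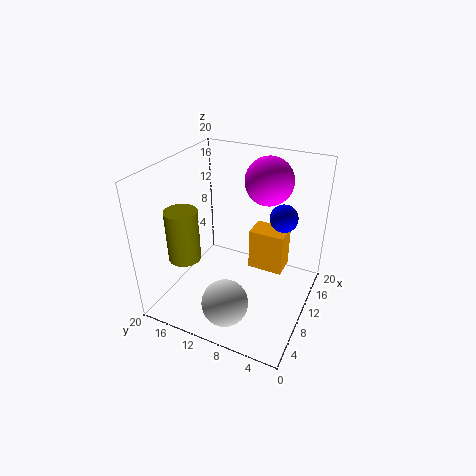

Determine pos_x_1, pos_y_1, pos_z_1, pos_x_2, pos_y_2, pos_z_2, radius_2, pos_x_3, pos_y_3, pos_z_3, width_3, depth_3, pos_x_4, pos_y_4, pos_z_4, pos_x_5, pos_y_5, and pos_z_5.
pos_x_1 = 14.5; pos_y_1 = 5; pos_z_1 = 12; pos_x_2 = 3; pos_y_2 = 14; pos_z_2 = 10; radius_2 = 2; pos_x_3 = 11.5; pos_y_3 = 4; pos_z_3 = 4.5; width_3 = 3.5; depth_3 = 5; pos_x_4 = 3; pos_y_4 = 8.5; pos_z_4 = 4.5; pos_x_5 = 16; pos_y_5 = 8; pos_z_5 = 16.5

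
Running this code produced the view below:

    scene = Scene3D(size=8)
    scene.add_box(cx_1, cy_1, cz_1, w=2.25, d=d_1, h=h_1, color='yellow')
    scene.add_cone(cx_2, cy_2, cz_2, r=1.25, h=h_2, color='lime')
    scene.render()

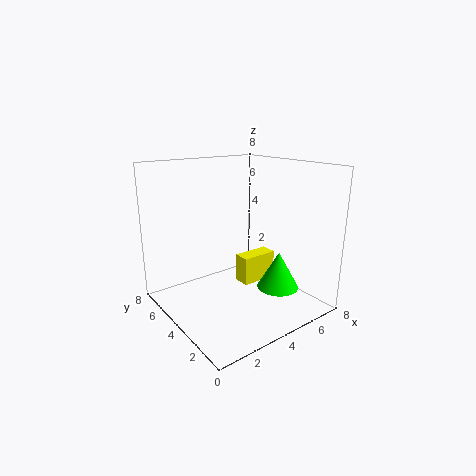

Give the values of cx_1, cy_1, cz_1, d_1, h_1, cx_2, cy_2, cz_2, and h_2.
cx_1 = 5
cy_1 = 4.5
cz_1 = 0.5
d_1 = 1
h_1 = 1.75
cx_2 = 6.5
cy_2 = 3.25
cz_2 = 0.5
h_2 = 2.25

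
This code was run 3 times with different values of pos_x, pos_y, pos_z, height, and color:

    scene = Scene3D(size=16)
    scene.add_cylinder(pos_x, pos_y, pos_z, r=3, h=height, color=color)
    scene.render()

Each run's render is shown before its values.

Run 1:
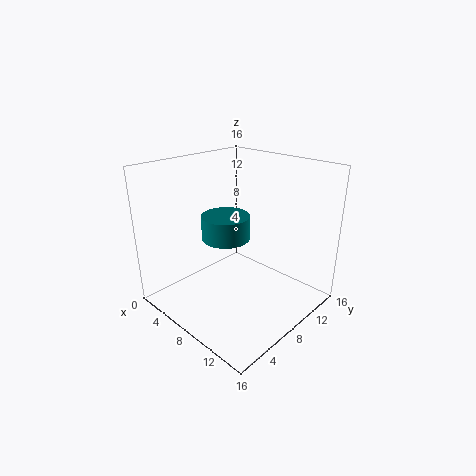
pos_x = 4
pos_y = 10
pos_z = 6
height = 3
color = 'teal'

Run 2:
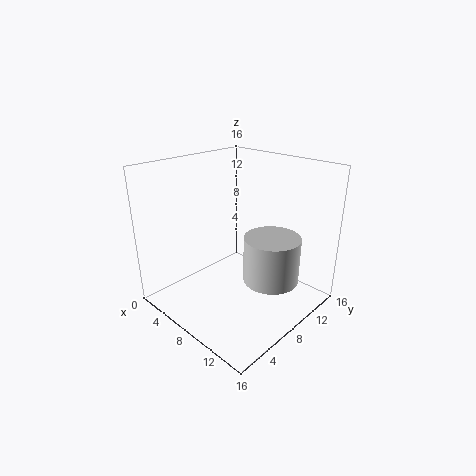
pos_x = 12
pos_y = 9
pos_z = 4
height = 5
color = 'lightgray'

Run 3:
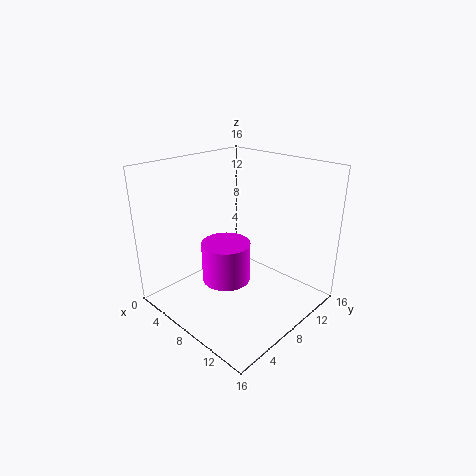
pos_x = 5
pos_y = 9
pos_z = 1
height = 5
color = 'magenta'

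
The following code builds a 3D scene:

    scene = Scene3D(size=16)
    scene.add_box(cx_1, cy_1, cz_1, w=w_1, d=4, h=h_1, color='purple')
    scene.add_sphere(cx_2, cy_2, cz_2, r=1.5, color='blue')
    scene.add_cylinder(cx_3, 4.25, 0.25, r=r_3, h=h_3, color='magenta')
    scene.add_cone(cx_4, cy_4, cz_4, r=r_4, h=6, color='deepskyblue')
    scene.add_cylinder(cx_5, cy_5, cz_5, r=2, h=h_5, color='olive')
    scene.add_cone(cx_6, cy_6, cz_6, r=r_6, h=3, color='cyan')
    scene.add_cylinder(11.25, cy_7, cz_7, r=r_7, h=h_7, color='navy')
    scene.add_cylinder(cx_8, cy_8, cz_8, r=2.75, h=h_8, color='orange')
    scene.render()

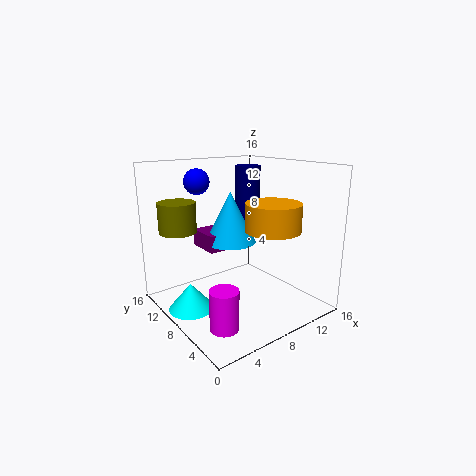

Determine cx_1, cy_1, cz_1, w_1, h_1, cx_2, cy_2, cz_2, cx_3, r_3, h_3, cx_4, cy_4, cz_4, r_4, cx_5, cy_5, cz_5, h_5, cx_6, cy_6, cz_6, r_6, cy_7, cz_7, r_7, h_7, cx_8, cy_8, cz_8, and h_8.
cx_1 = 5.75
cy_1 = 10
cz_1 = 6
w_1 = 4
h_1 = 2
cx_2 = 6
cy_2 = 13.25
cz_2 = 13.75
cx_3 = 3.5
r_3 = 1.5
h_3 = 4.25
cx_4 = 8.75
cy_4 = 10.5
cz_4 = 6.75
r_4 = 3
cx_5 = 2.25
cy_5 = 11
cz_5 = 9
h_5 = 3.25
cx_6 = 2.75
cy_6 = 9.75
cz_6 = 0.25
r_6 = 2.5
cy_7 = 10.5
cz_7 = 7.75
r_7 = 1.5
h_7 = 7.75
cx_8 = 8.5
cy_8 = 3
cz_8 = 10
h_8 = 2.75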